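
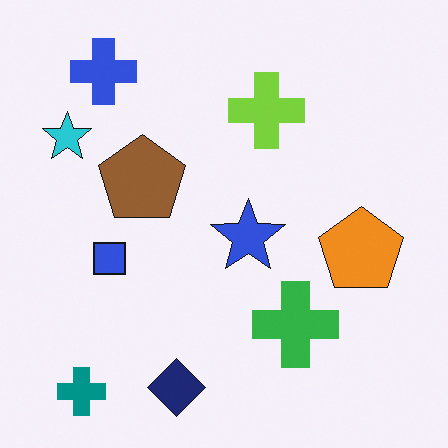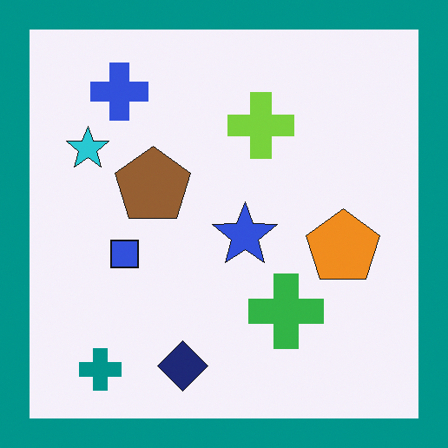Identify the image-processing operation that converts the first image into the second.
Framed with a teal border.

A solid teal frame runs around the edge of the second image, with the content slightly shrunk inside it.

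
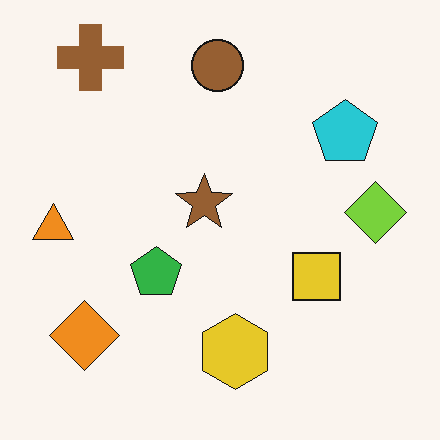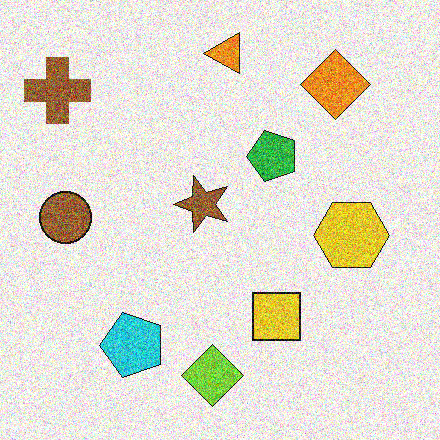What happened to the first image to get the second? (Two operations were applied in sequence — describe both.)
The image was degraded with strong gaussian noise, then transposed (reflected across the top-left ↔ bottom-right diagonal).

Random speckle covers the whole image, including the flat background. Shapes have swapped their row and column positions — what was in the top-right is now in the bottom-left — a diagonal reflection.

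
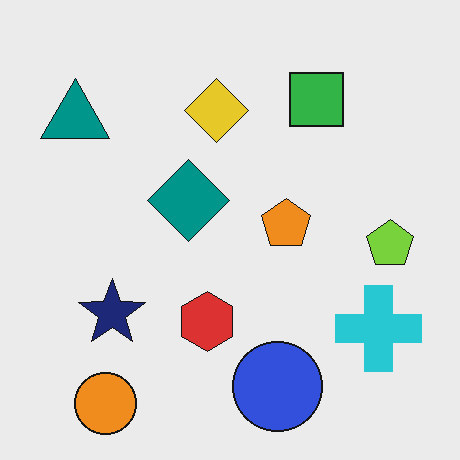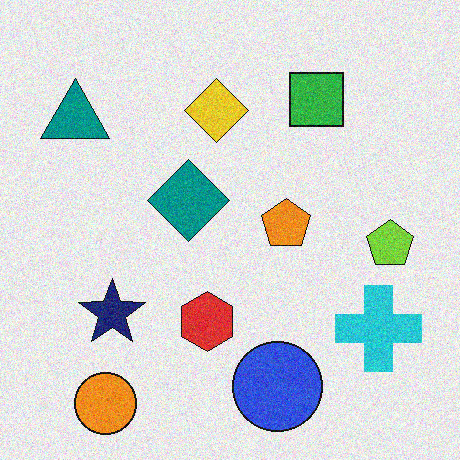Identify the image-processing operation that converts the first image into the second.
The transformation is: degraded with visible gaussian noise.

Random speckle covers the whole image, including the flat background.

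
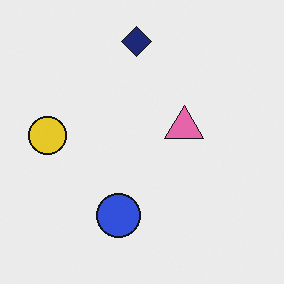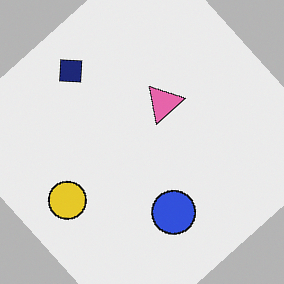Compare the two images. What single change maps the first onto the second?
The transformation is: rotated counter-clockwise by a large amount — several tens of degrees.

Every shape is tilted by the same angle and the image corners show triangular fill wedges — a whole-image rotation by a non-right angle.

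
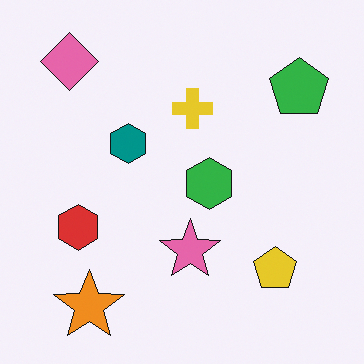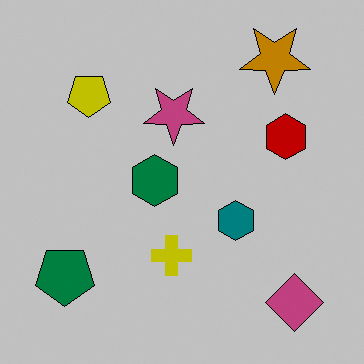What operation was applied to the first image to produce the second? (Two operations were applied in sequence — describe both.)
Aggressively posterized, then rotated 180°.

Each flat color has snapped to a coarser quantized level — most visibly, the near-white background has dropped to a flat grey. The pink diamond sits in the top-left of the first image and the bottom-right of the second — consistent with a whole-image 180° rotation.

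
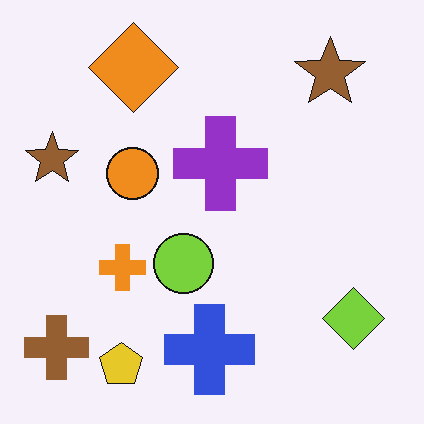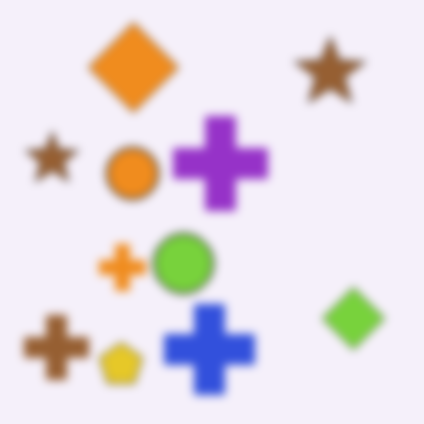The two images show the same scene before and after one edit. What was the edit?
Noticeably gaussian-blurred.

Shape edges and outlines are uniformly softened across the whole image.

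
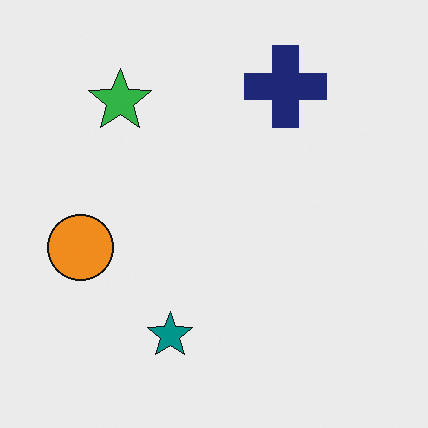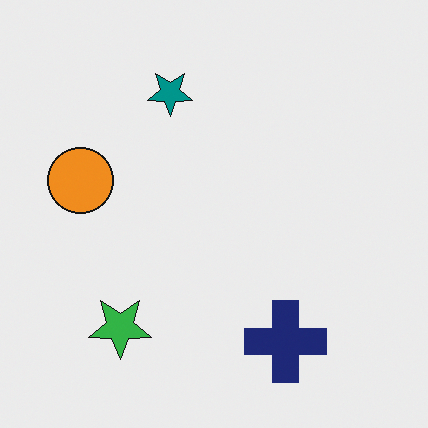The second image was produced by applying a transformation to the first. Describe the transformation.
This is the original image flipped vertically (top ↔ bottom).

The navy cross is in the top of the first image and the bottom of the second — shapes on opposite sides of the horizontal midline have swapped in a mirror flip.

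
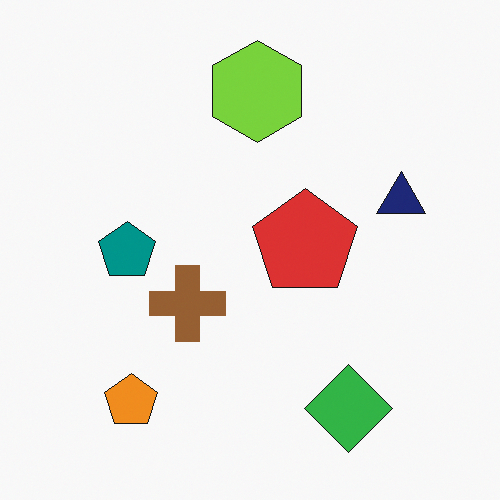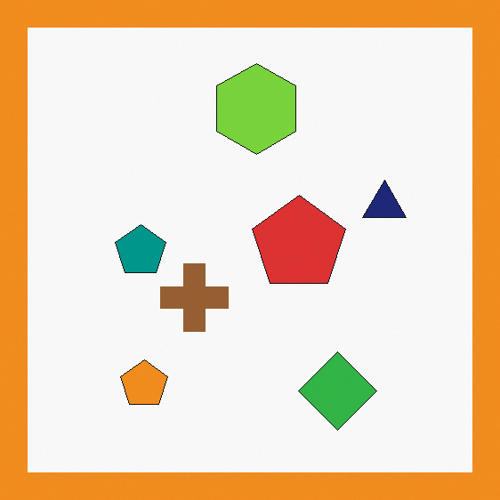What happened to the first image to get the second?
The second image is the first framed with a orange border.

A solid orange frame runs around the edge of the second image, with the content slightly shrunk inside it.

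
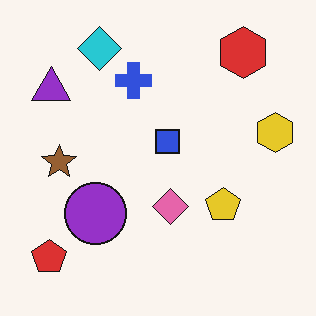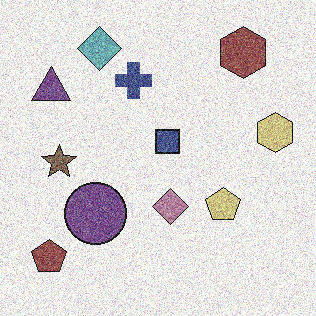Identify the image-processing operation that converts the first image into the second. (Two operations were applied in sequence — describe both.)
Degraded with a thick layer of grain, then heavily desaturated.

Random speckle covers the whole image, including the flat background. All colors are more muted and greyish — a global saturation change.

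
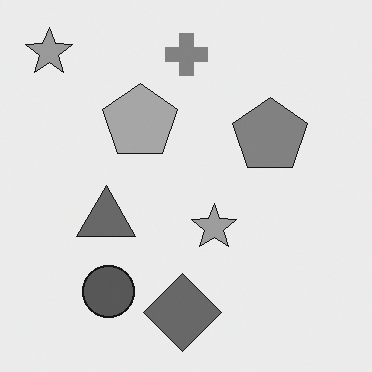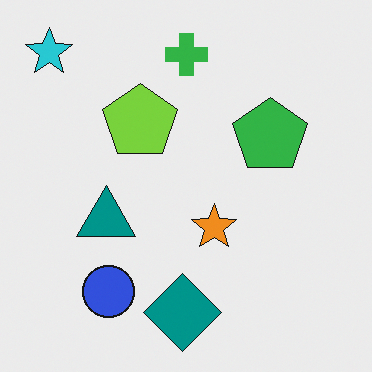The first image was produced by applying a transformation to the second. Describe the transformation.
The first image is the second converted to grayscale.

All color is removed — every shape is now a shade of grey.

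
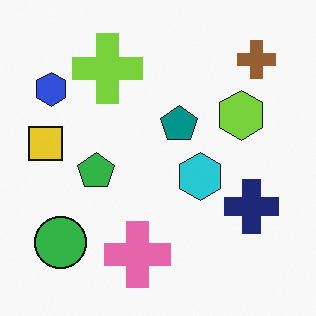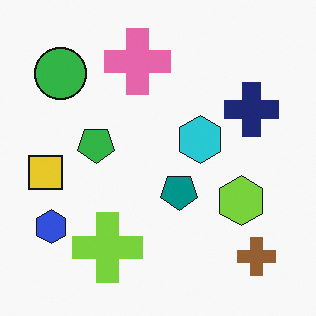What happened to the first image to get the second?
The image was flipped vertically (top ↔ bottom).

The brown cross is in the top-right of the first image and the bottom-right of the second — shapes on opposite sides of the horizontal midline have swapped in a mirror flip.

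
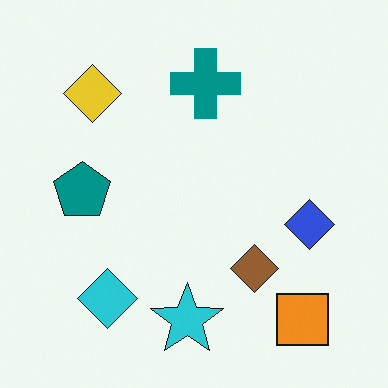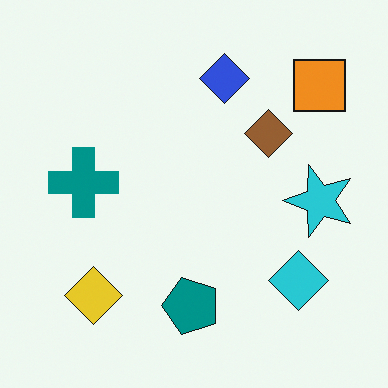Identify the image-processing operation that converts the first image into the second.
This is the original image rotated 90° counter-clockwise.

The orange square sits in the bottom-right of the first image and the top-right of the second — consistent with a whole-image 90° counter-clockwise rotation.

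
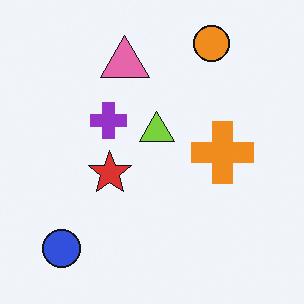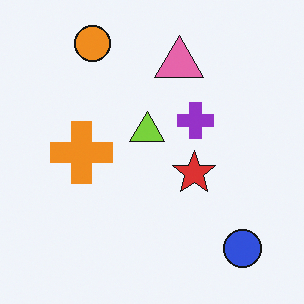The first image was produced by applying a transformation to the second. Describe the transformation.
The first image is the second flipped horizontally (left ↔ right).

The blue circle is in the bottom-right of the second image and the bottom-left of the first — shapes on opposite sides of the vertical midline have swapped in a mirror flip.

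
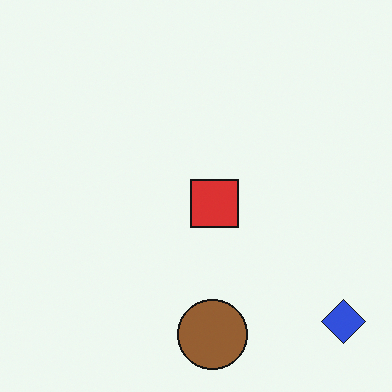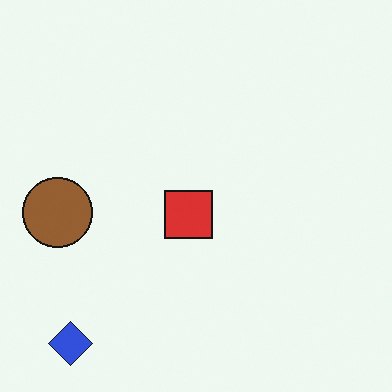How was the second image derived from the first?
The image was rotated 90° clockwise.

The blue diamond sits in the bottom-right of the first image and the bottom-left of the second — consistent with a whole-image 90° clockwise rotation.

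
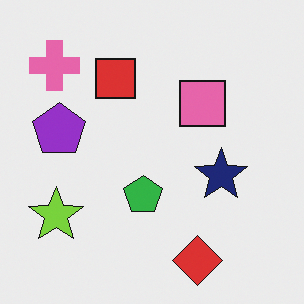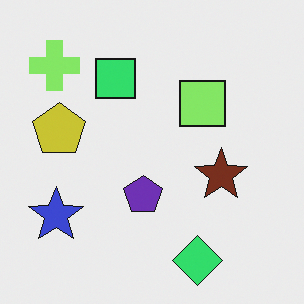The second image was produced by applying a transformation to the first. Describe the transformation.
This is the original image hue-shifted noticeably.

Every shape's color has rotated by the same amount around the hue wheel — a uniform hue shift.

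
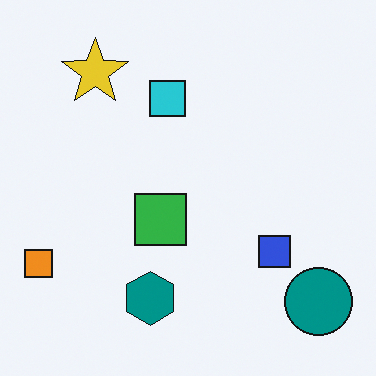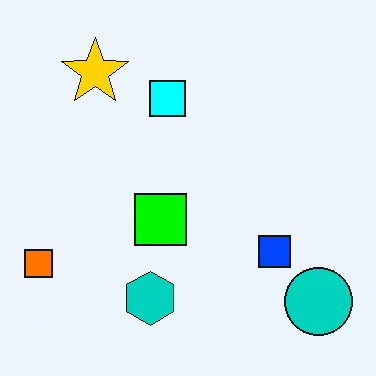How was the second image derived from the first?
It was made much more vivid (saturation change).

All colors are more vivid — a global saturation change.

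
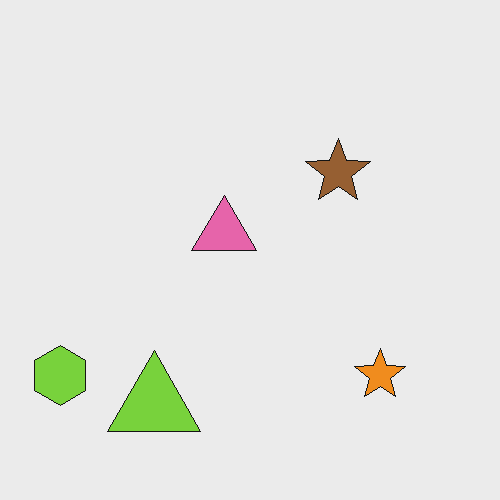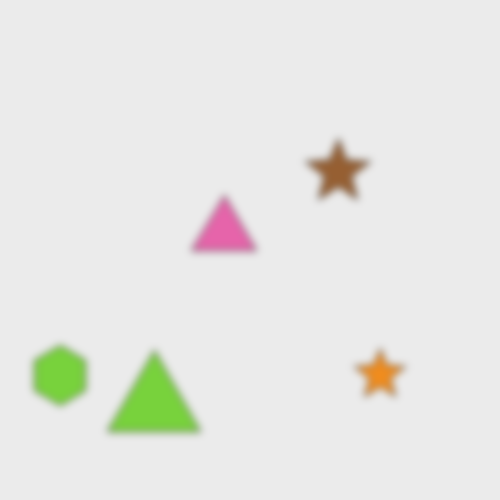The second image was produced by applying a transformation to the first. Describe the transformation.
Moderately blurred.

Shape edges and outlines are uniformly softened across the whole image.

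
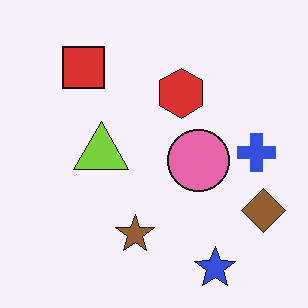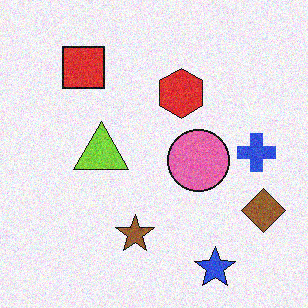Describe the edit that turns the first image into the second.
Degraded with moderate additive noise.

Random speckle covers the whole image, including the flat background.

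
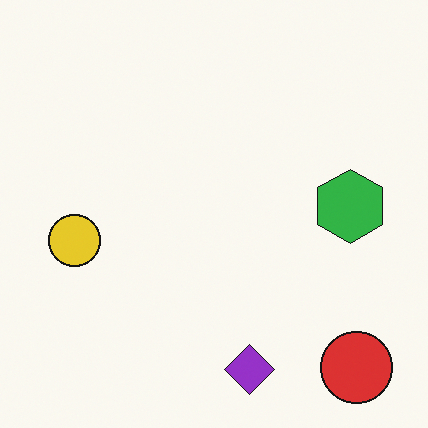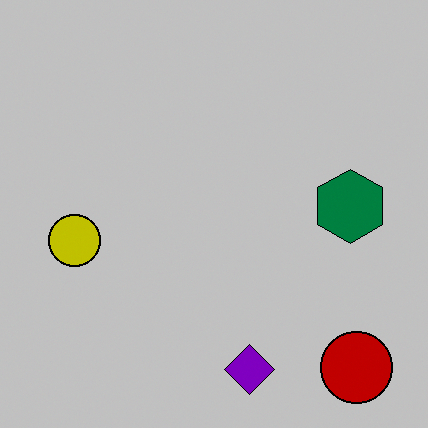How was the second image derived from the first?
The second image is the first heavily posterized to just a handful of flat colors.

Each flat color has snapped to a coarser quantized level — most visibly, the near-white background has dropped to a flat grey.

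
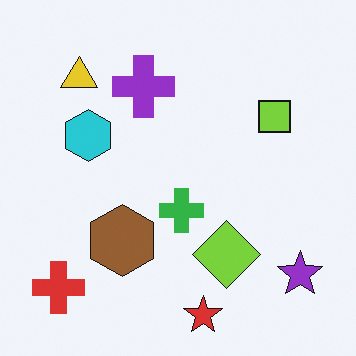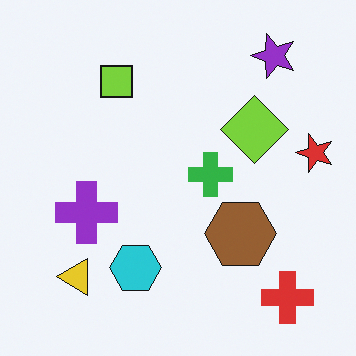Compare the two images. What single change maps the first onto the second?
It was rotated 90° counter-clockwise.

The red cross sits in the bottom-left of the first image and the bottom-right of the second — consistent with a whole-image 90° counter-clockwise rotation.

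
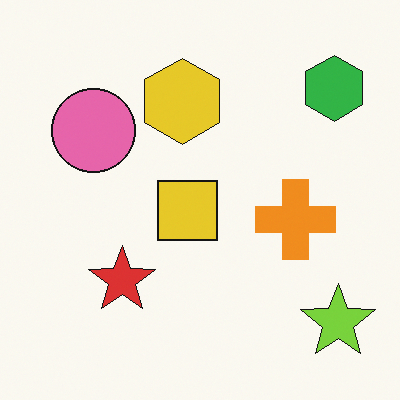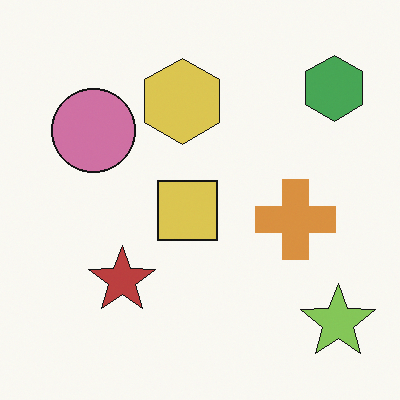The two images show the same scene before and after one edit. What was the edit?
The second image is the first slightly desaturated.

All colors are more muted and greyish — a global saturation change.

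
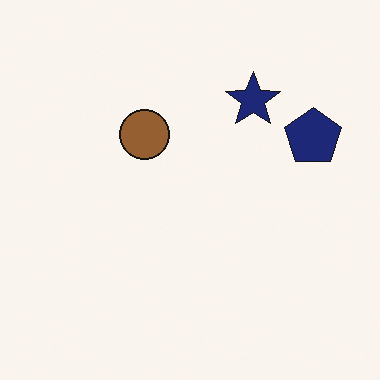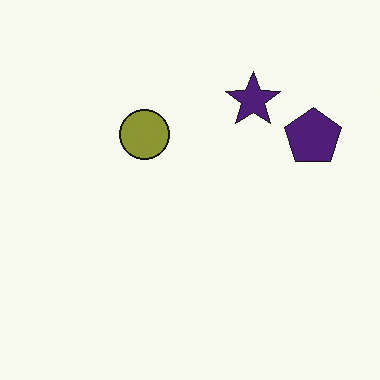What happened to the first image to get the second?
The transformation is: hue-shifted slightly.

Every shape's color has rotated by the same amount around the hue wheel — a uniform hue shift.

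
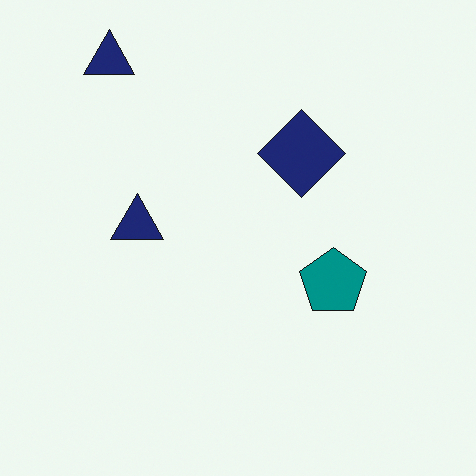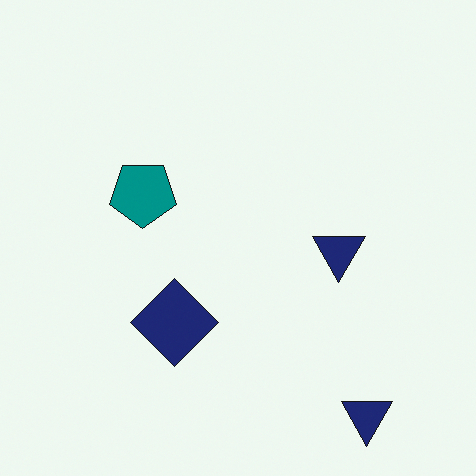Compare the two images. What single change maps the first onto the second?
It was rotated 180°.

The navy diamond sits in the top of the first image and the bottom of the second — consistent with a whole-image 180° rotation.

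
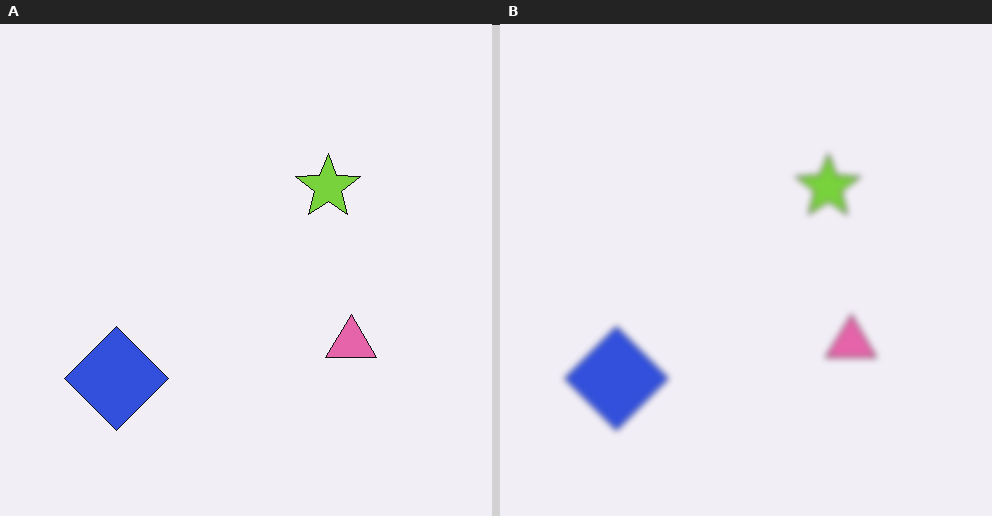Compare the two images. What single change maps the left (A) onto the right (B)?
It was moderately blurred.

Shape edges and outlines are uniformly softened across the whole image.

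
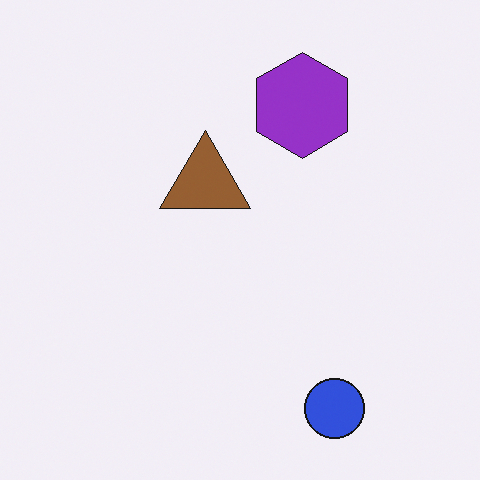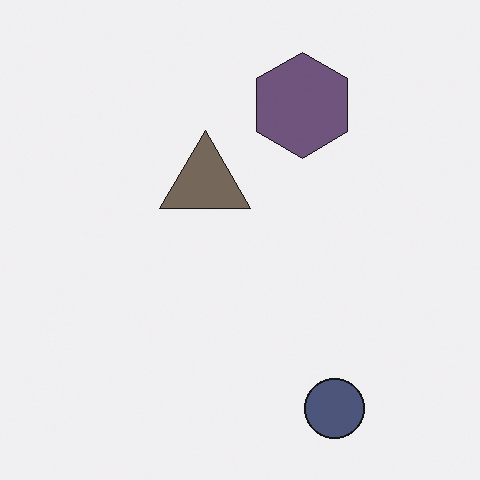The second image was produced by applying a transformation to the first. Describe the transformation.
This is the original image heavily desaturated.

All colors are more muted and greyish — a global saturation change.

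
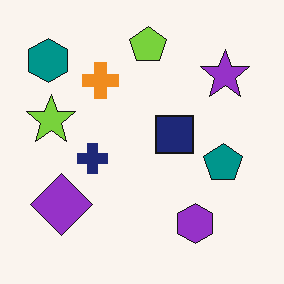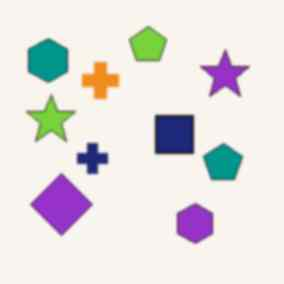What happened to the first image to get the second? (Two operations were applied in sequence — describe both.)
This is the original image slightly softened, then JPEG-compressed with visible artifacts.

Shape edges and outlines are uniformly softened across the whole image. Blocky 8×8 compression artifacts appear around shape edges and the flat background shows ringing — characteristic JPEG degradation.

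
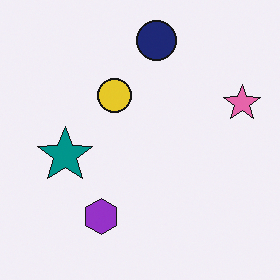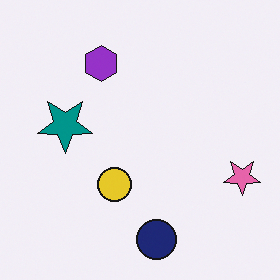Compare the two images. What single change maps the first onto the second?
This is the original image flipped vertically (top ↔ bottom).

The navy circle is in the top of the first image and the bottom of the second — shapes on opposite sides of the horizontal midline have swapped in a mirror flip.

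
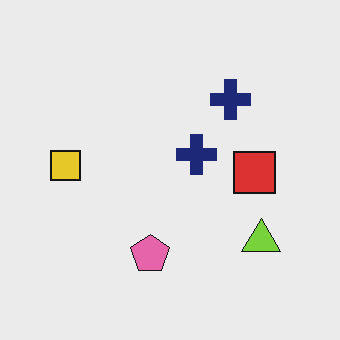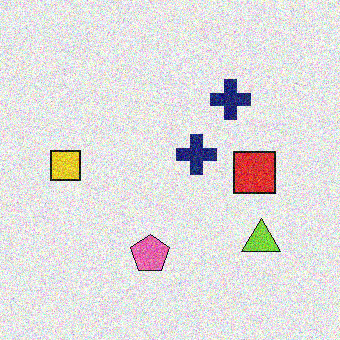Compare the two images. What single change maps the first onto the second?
The transformation is: degraded with a thick layer of grain.

Random speckle covers the whole image, including the flat background.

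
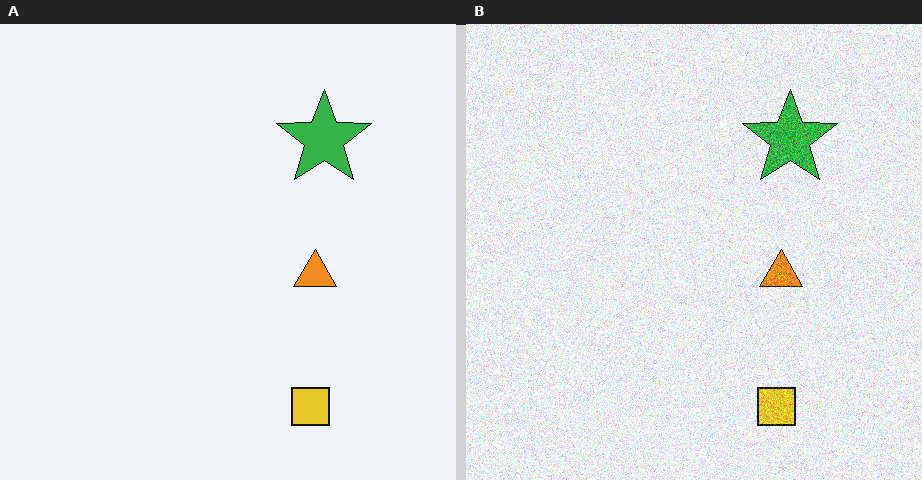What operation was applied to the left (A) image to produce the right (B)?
The right (B) image is the left (A) degraded with heavy additive noise.

Random speckle covers the whole image, including the flat background.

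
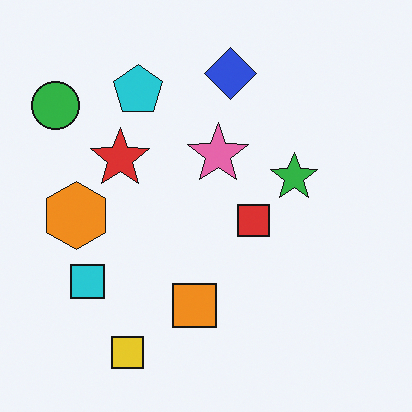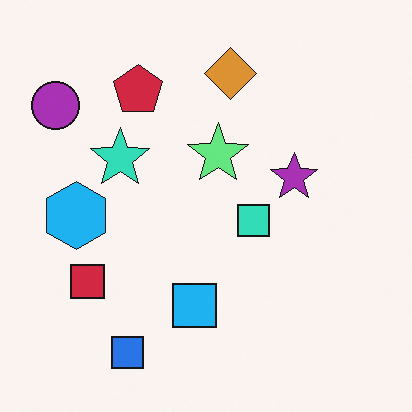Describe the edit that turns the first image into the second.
The image was hue-shifted through roughly half the color wheel.

Every shape's color has rotated by the same amount around the hue wheel — a uniform hue shift.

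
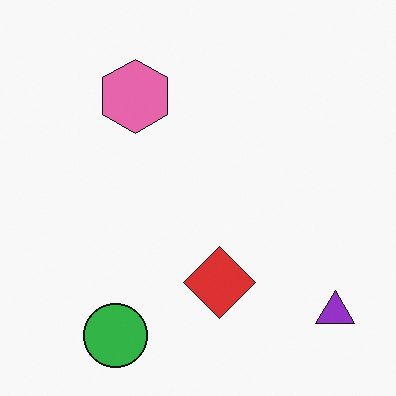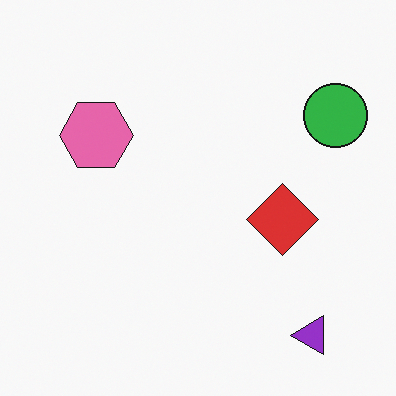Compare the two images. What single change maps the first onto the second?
The image was transposed (reflected across the top-left ↔ bottom-right diagonal).

Shapes have swapped their row and column positions — what was in the top-right is now in the bottom-left — a diagonal reflection.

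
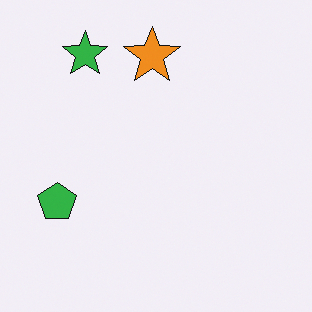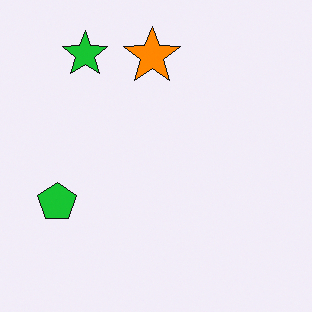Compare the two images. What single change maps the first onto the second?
This is the original image slightly oversaturated.

All colors are more vivid — a global saturation change.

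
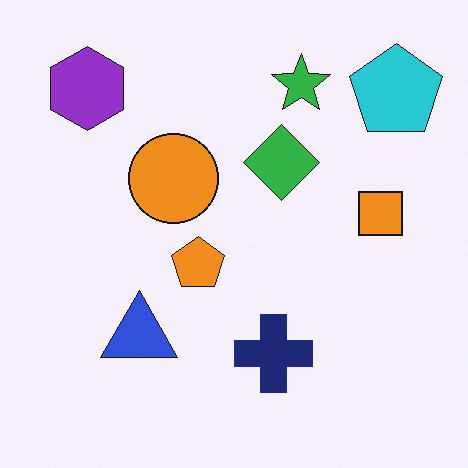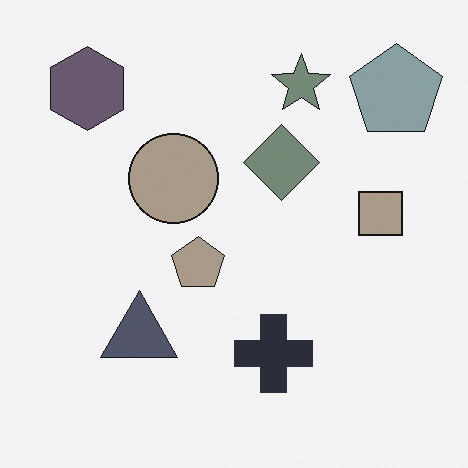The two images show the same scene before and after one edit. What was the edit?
The transformation is: heavily desaturated.

All colors are more muted and greyish — a global saturation change.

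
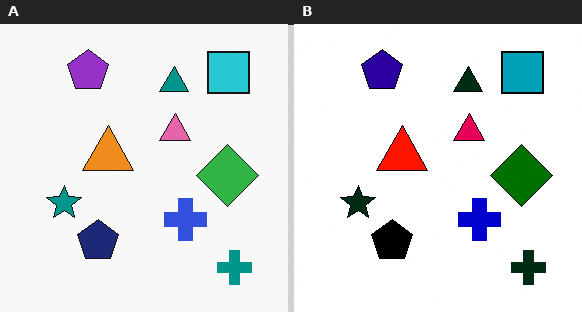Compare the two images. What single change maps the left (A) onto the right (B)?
The right (B) image is the left (A) given much higher contrast.

Tones are pushed away from mid-grey across the whole image — a global contrast change.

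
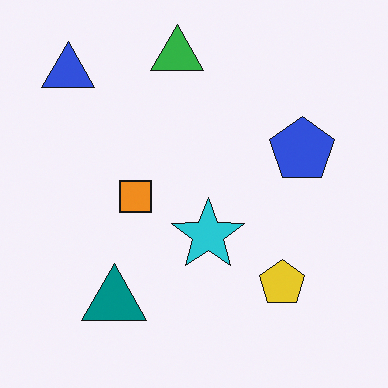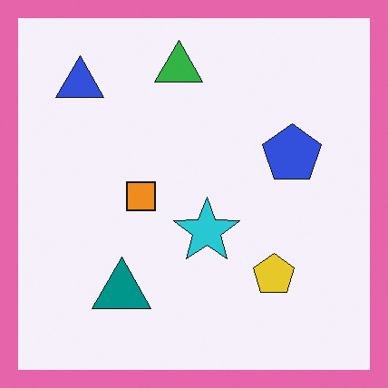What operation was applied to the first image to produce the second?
The transformation is: framed with a pink border.

A solid pink frame runs around the edge of the second image, with the content slightly shrunk inside it.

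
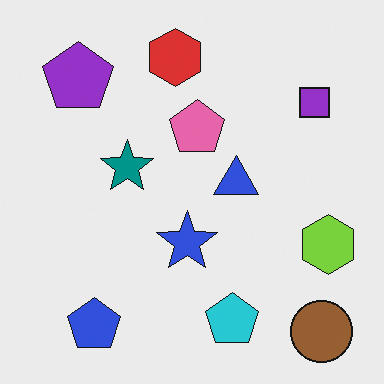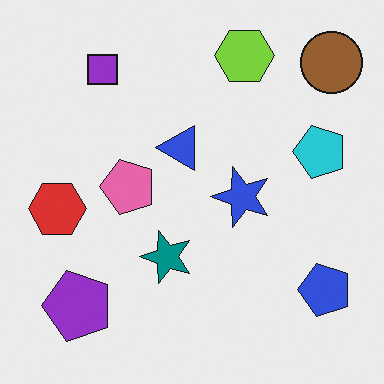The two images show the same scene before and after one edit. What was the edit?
It was rotated 90° counter-clockwise.

The brown circle sits in the bottom-right of the first image and the top-right of the second — consistent with a whole-image 90° counter-clockwise rotation.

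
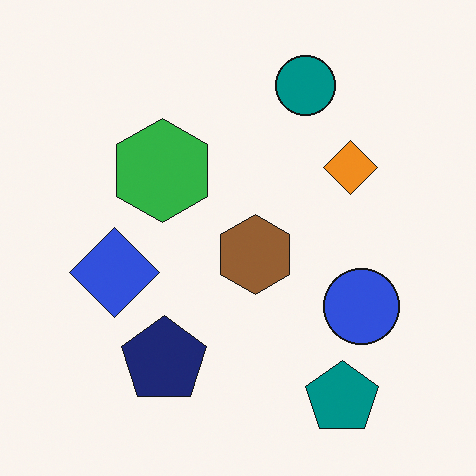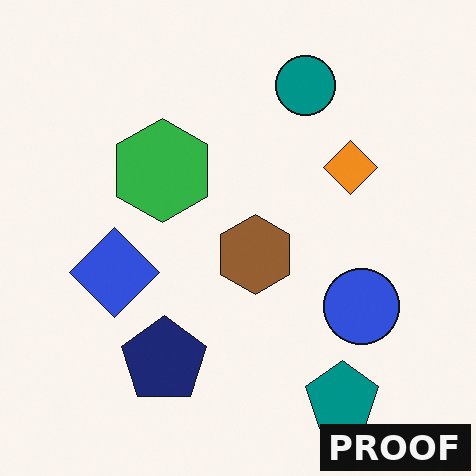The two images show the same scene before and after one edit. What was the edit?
The second image is the first watermarked with the text "PROOF" in the lower-right corner.

A dark label reading "PROOF" appears in the lower-right corner.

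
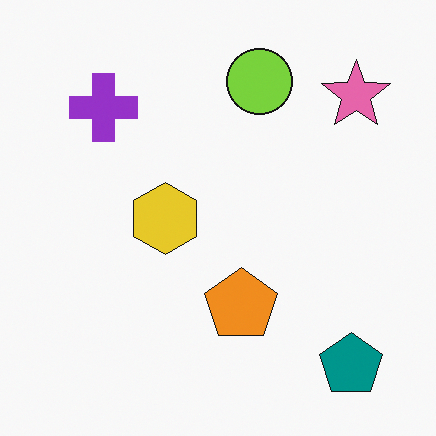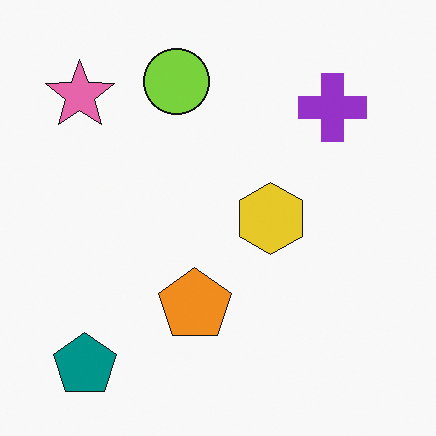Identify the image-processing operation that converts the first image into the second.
The image was flipped horizontally (left ↔ right).

The pink star is in the top-right of the first image and the top-left of the second — shapes on opposite sides of the vertical midline have swapped in a mirror flip.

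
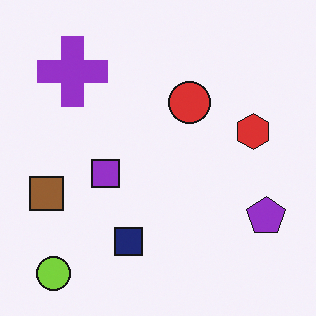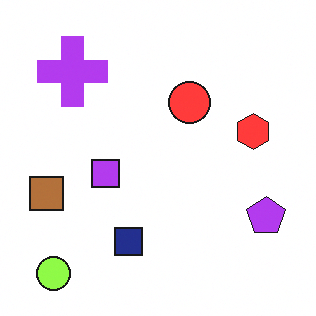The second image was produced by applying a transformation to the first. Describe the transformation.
This is the original image slightly brightened.

Every pixel — background and shapes alike — is uniformly brightened.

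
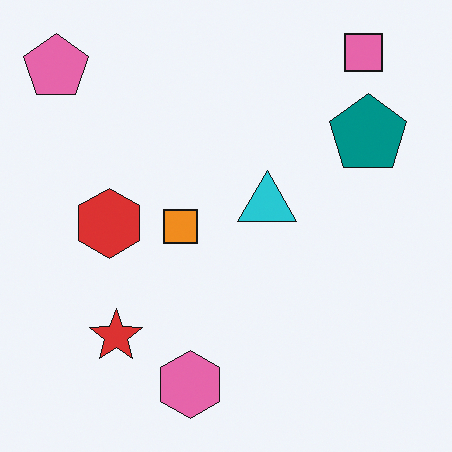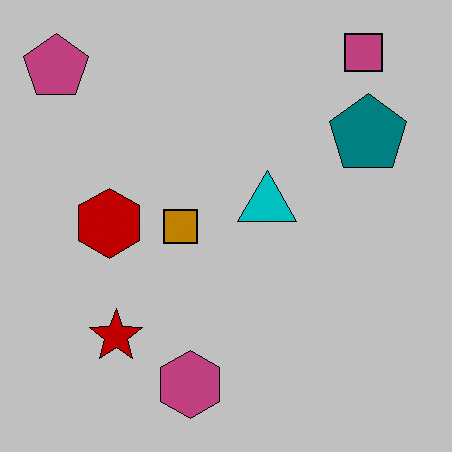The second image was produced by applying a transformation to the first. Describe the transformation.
It was heavily posterized to just a handful of flat colors.

Each flat color has snapped to a coarser quantized level — most visibly, the near-white background has dropped to a flat grey.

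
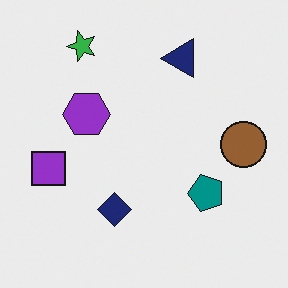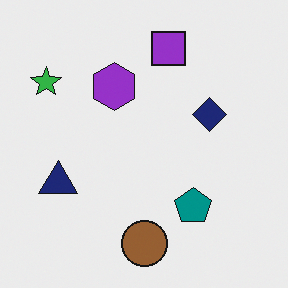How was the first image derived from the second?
The image was transposed (reflected across the top-left ↔ bottom-right diagonal).

Shapes have swapped their row and column positions — what was in the top-right is now in the bottom-left — a diagonal reflection.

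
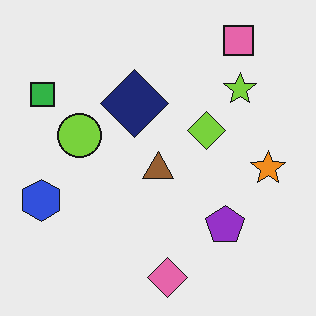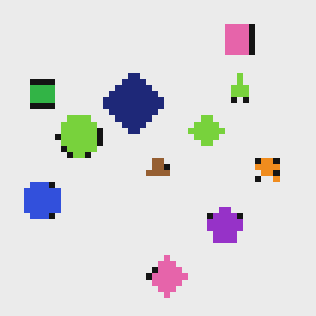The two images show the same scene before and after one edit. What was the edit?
It was moderately pixelated.

Shapes are reduced to large square blocks; fine edges and outlines are lost — a downscale-then-upscale (mosaic) effect.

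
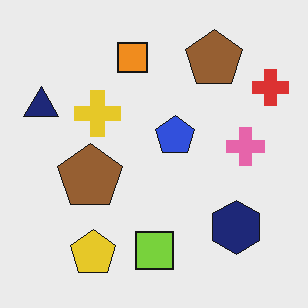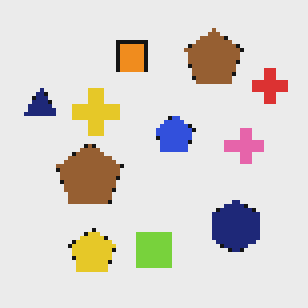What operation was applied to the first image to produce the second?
The image was lightly pixelated (a mild mosaic effect).

Shapes are reduced to large square blocks; fine edges and outlines are lost — a downscale-then-upscale (mosaic) effect.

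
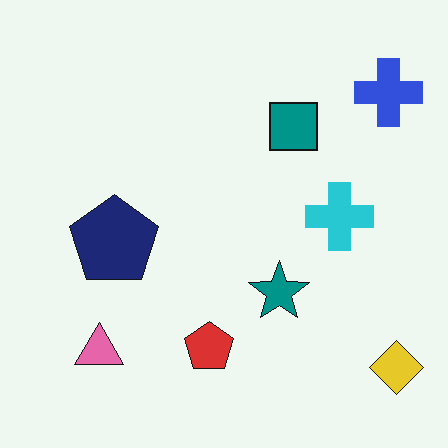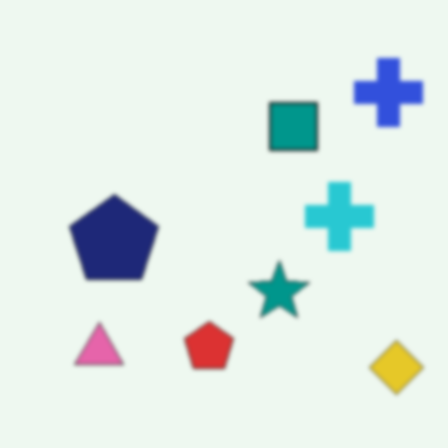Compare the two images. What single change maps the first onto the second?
The second image is the first slightly softened.

Shape edges and outlines are uniformly softened across the whole image.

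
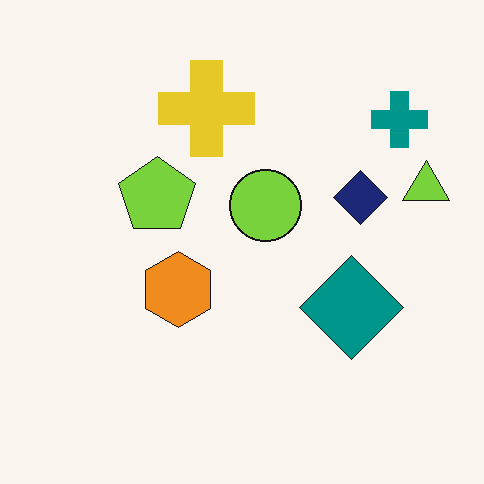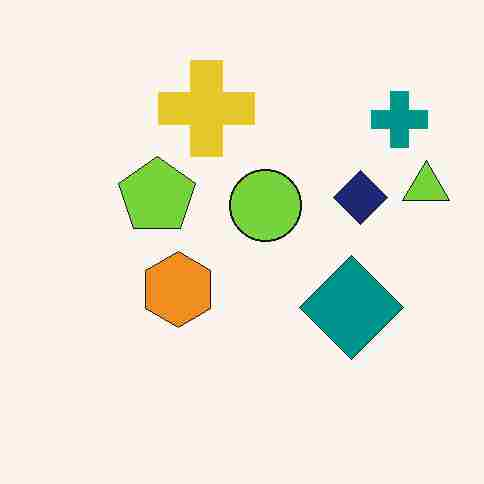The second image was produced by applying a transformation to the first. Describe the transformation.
The transformation is: heavily JPEG-compressed with obvious blocking artifacts.

Blocky 8×8 compression artifacts appear around shape edges and the flat background shows ringing — characteristic JPEG degradation.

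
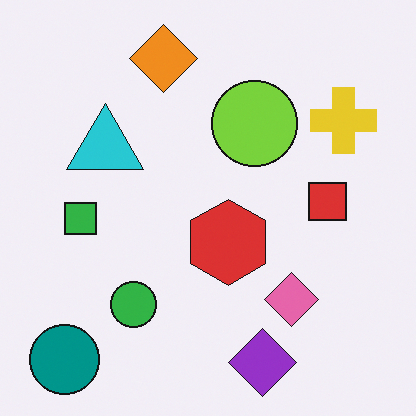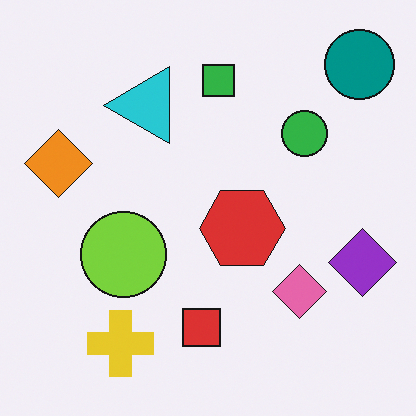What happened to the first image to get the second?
The transformation is: transposed (reflected across the top-left ↔ bottom-right diagonal).

Shapes have swapped their row and column positions — what was in the top-right is now in the bottom-left — a diagonal reflection.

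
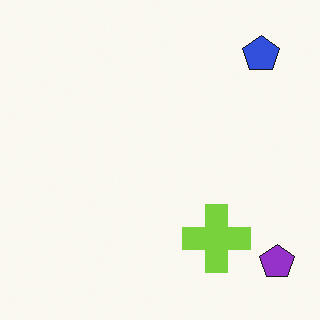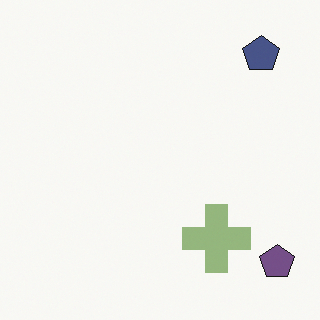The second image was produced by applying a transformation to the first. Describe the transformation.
The transformation is: heavily desaturated.

All colors are more muted and greyish — a global saturation change.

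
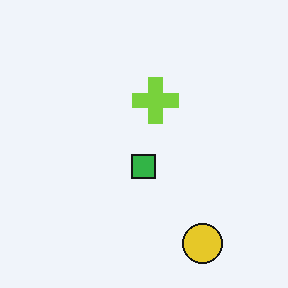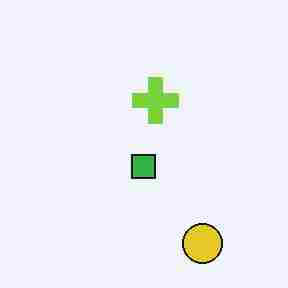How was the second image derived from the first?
The image was degraded with heavy JPEG compression.

Blocky 8×8 compression artifacts appear around shape edges and the flat background shows ringing — characteristic JPEG degradation.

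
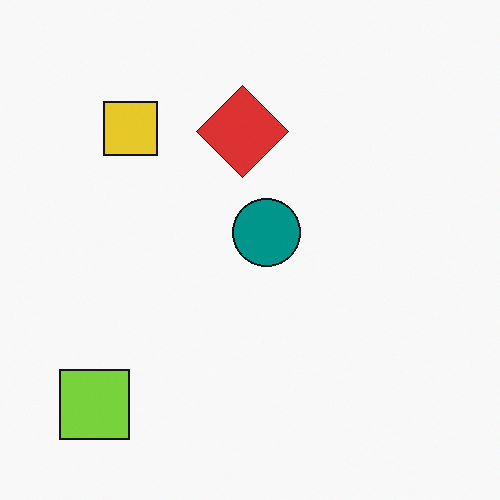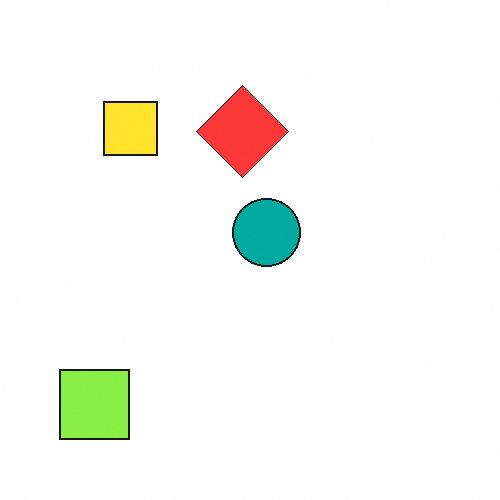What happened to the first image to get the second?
The second image is the first brightened a little.

Every pixel — background and shapes alike — is uniformly brightened.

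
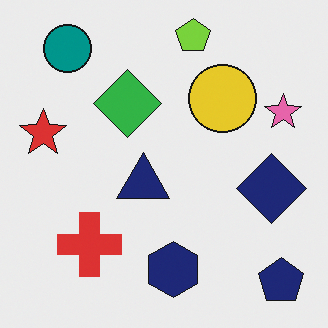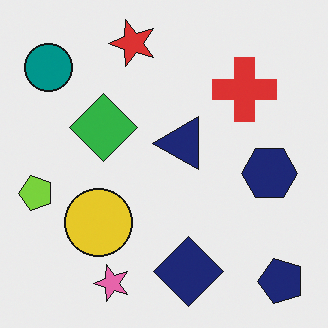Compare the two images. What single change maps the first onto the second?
The image was transposed (reflected across the top-left ↔ bottom-right diagonal).

Shapes have swapped their row and column positions — what was in the top-right is now in the bottom-left — a diagonal reflection.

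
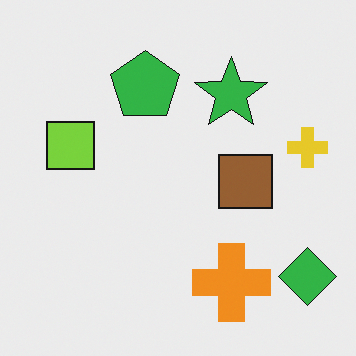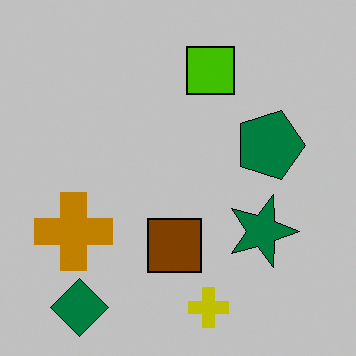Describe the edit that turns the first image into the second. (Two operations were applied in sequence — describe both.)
It was rotated 90° clockwise, then aggressively posterized.

The green diamond sits in the bottom-right of the first image and the bottom-left of the second — consistent with a whole-image 90° clockwise rotation. Each flat color has snapped to a coarser quantized level — most visibly, the near-white background has dropped to a flat grey.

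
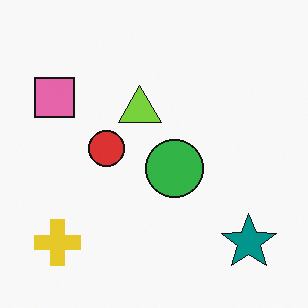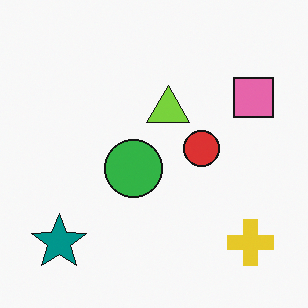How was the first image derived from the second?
The first image is the second flipped horizontally (left ↔ right).

The pink square is in the top-right of the second image and the top-left of the first — shapes on opposite sides of the vertical midline have swapped in a mirror flip.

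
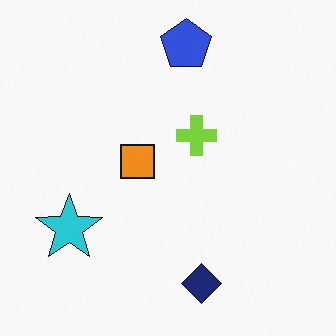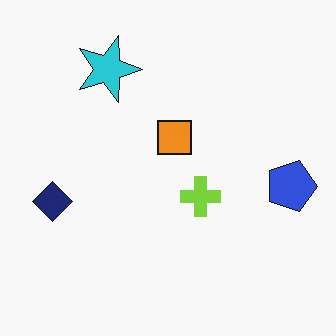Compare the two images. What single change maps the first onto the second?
This is the original image rotated 90° clockwise.

The blue pentagon sits in the top of the first image and the right of the second — consistent with a whole-image 90° clockwise rotation.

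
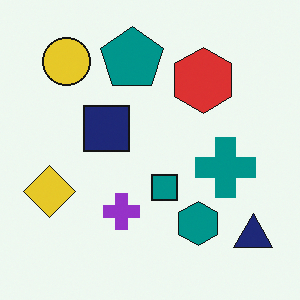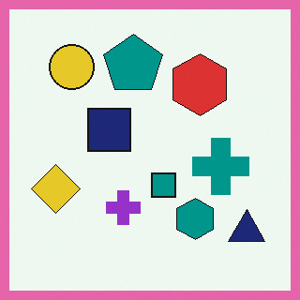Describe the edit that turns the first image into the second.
The transformation is: framed with a pink border.

A solid pink frame runs around the edge of the second image, with the content slightly shrunk inside it.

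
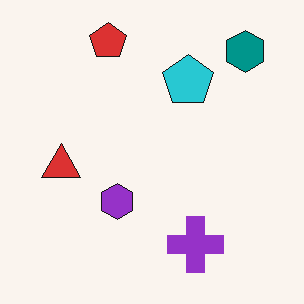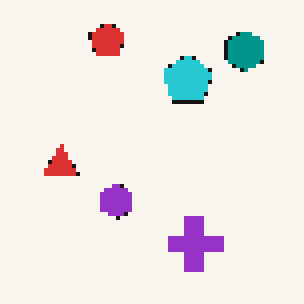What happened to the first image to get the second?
The image was lightly pixelated (a mild mosaic effect).

Shapes are reduced to large square blocks; fine edges and outlines are lost — a downscale-then-upscale (mosaic) effect.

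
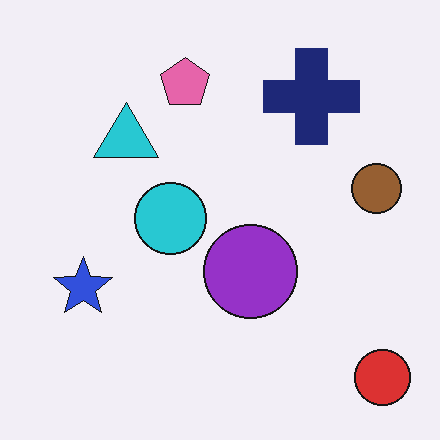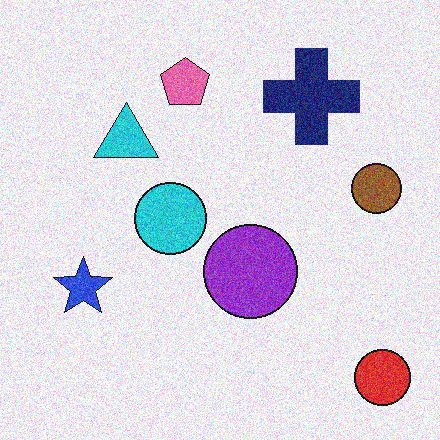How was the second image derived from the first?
This is the original image degraded with moderate additive noise.

Random speckle covers the whole image, including the flat background.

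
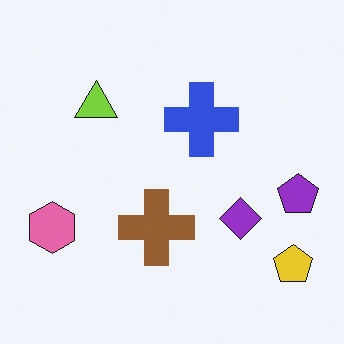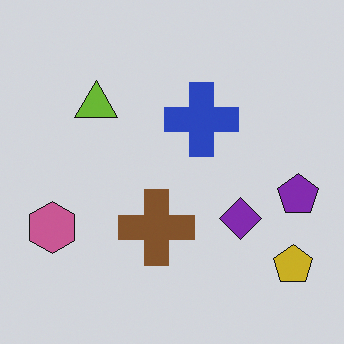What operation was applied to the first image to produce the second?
Slightly darkened.

Every pixel — background and shapes alike — is uniformly darkened.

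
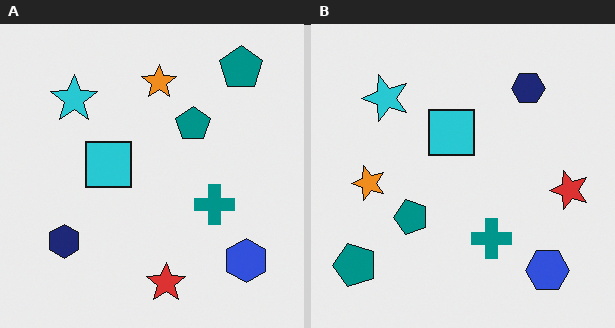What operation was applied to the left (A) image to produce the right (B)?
It was transposed (reflected across the top-left ↔ bottom-right diagonal).

Shapes have swapped their row and column positions — what was in the top-right is now in the bottom-left — a diagonal reflection.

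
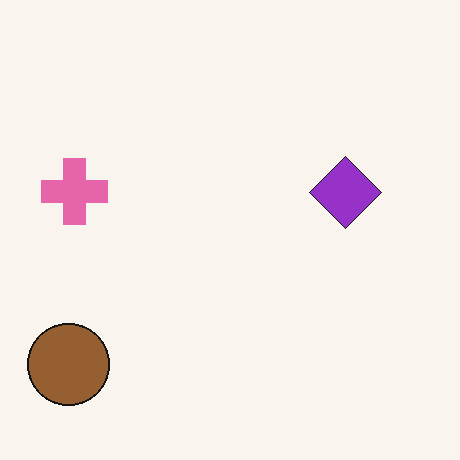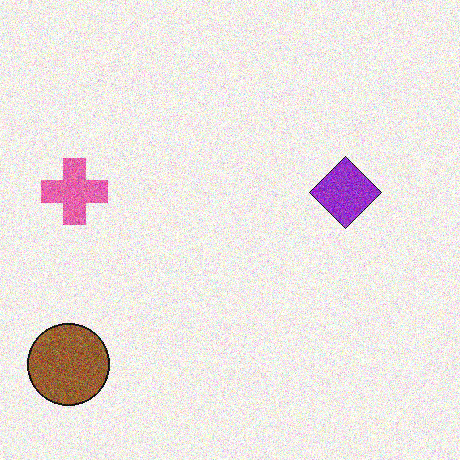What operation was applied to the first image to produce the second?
Degraded with visible gaussian noise.

Random speckle covers the whole image, including the flat background.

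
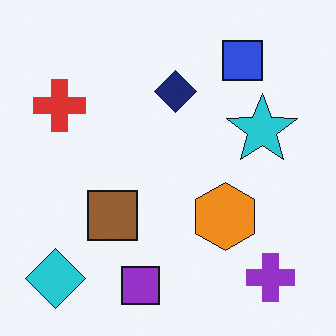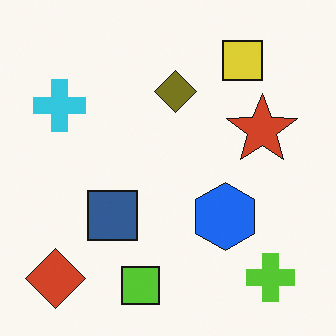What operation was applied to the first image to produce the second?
The image was hue-shifted through roughly half the color wheel.

Every shape's color has rotated by the same amount around the hue wheel — a uniform hue shift.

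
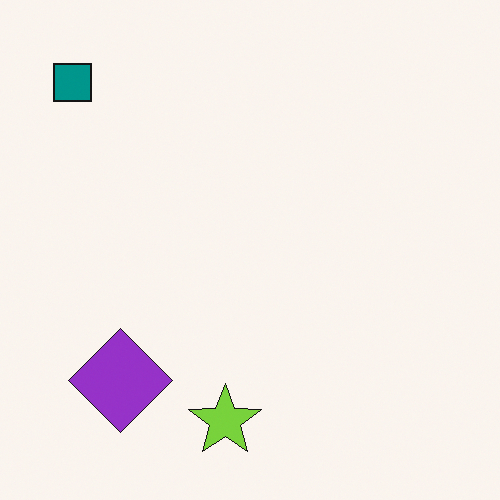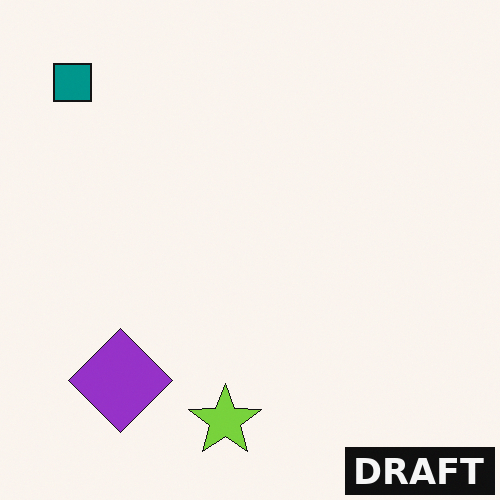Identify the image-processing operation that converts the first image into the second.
The transformation is: watermarked with the text "DRAFT" in the lower-right corner.

A dark label reading "DRAFT" appears in the lower-right corner.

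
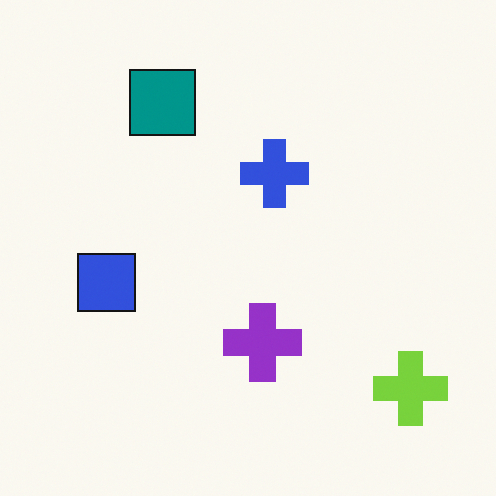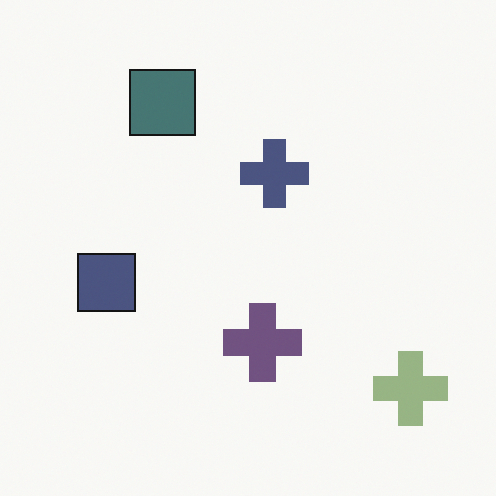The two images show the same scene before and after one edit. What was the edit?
Heavily desaturated.

All colors are more muted and greyish — a global saturation change.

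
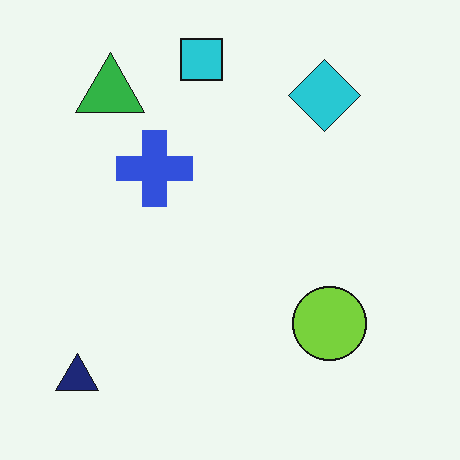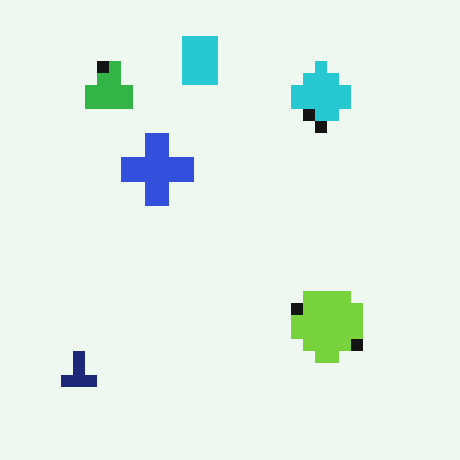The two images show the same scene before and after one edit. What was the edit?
The second image is the first coarsely pixelated.

Shapes are reduced to large square blocks; fine edges and outlines are lost — a downscale-then-upscale (mosaic) effect.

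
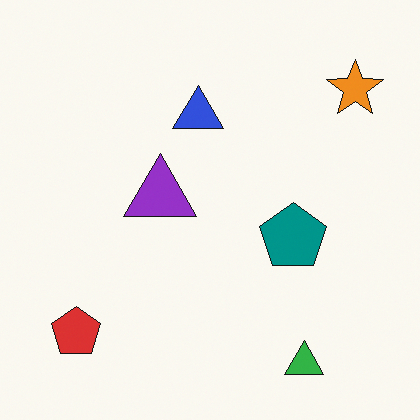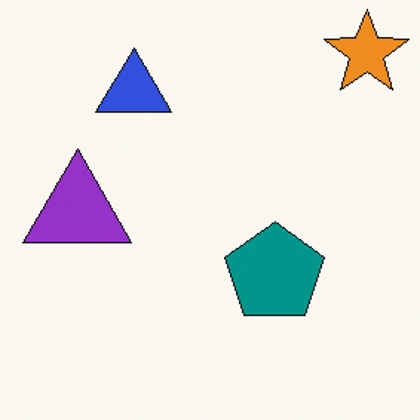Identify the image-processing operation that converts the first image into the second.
The second image is the first cropped to a modestly smaller region and rescaled.

The visible shapes are larger and the field of view is narrower; shapes near the original edges may be partly or wholly outside the frame — a crop-and-rescale.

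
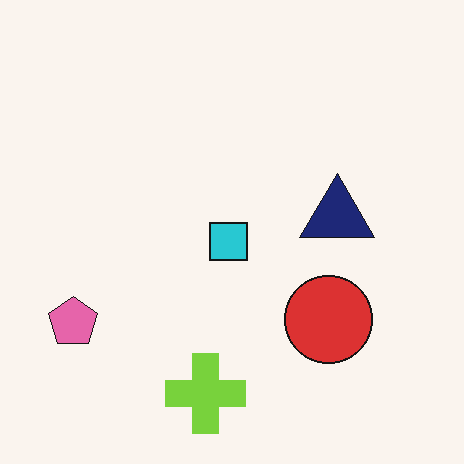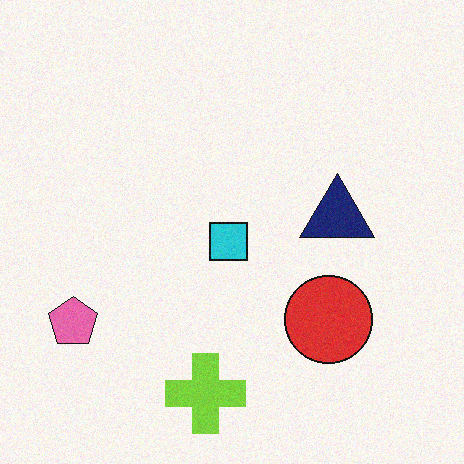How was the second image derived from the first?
Degraded with a light layer of grain.

Random speckle covers the whole image, including the flat background.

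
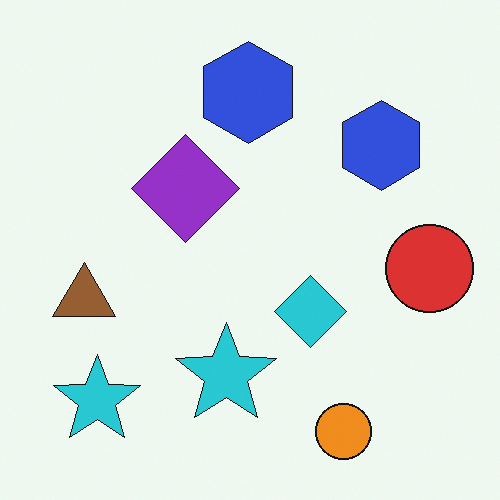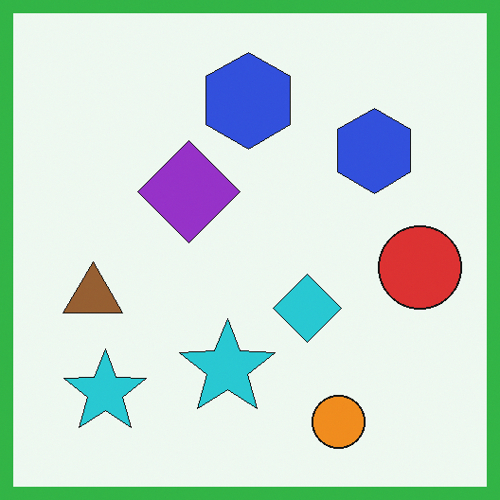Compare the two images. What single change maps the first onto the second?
The transformation is: framed with a green border.

A solid green frame runs around the edge of the second image, with the content slightly shrunk inside it.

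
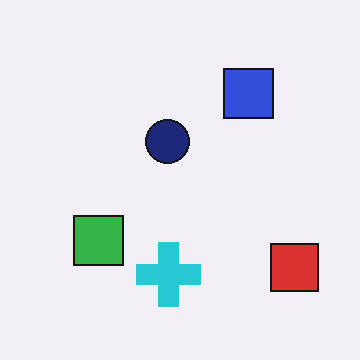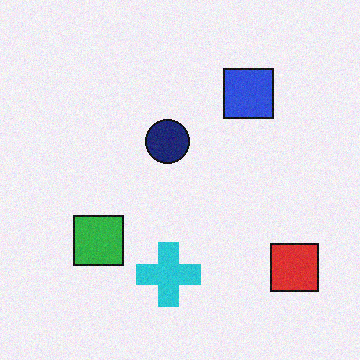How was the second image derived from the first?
The transformation is: degraded with subtle gaussian noise.

Random speckle covers the whole image, including the flat background.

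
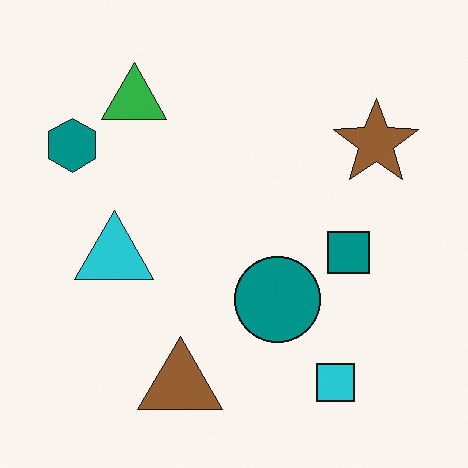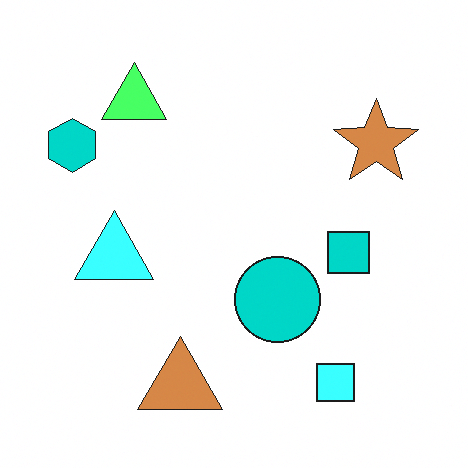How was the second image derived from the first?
The image was substantially brightened.

Every pixel — background and shapes alike — is uniformly brightened.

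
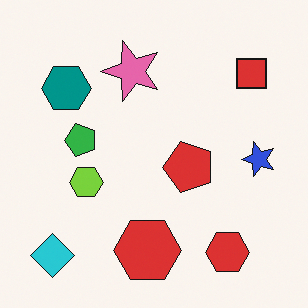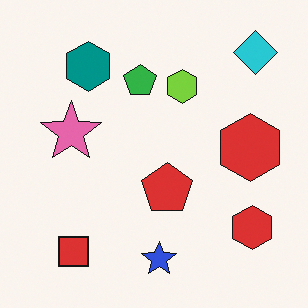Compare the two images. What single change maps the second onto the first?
The first image is the second transposed (reflected across the top-left ↔ bottom-right diagonal).

Shapes have swapped their row and column positions — what was in the top-right is now in the bottom-left — a diagonal reflection.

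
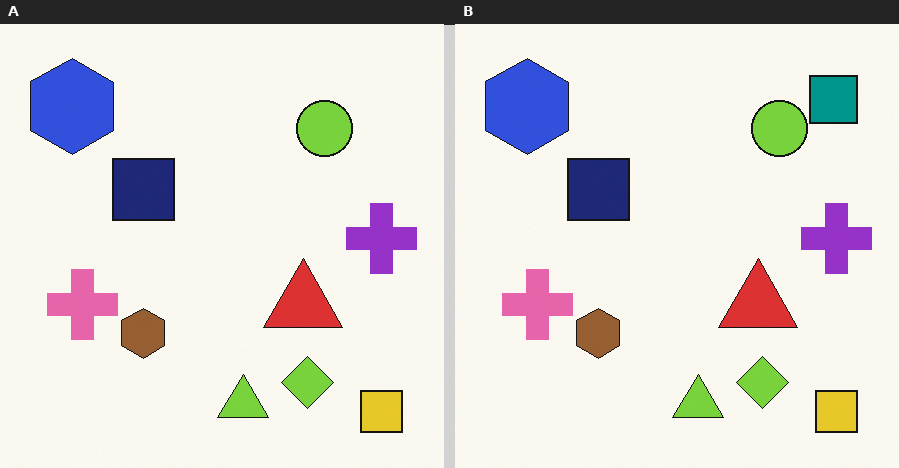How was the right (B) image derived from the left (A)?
The transformation is: overlaid with an additional teal square.

A teal square appears in the right (B) image that is absent from the left (A).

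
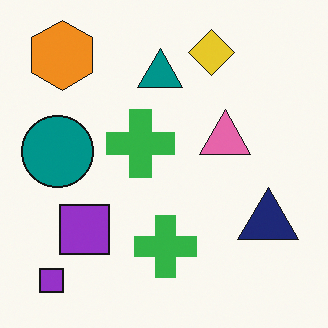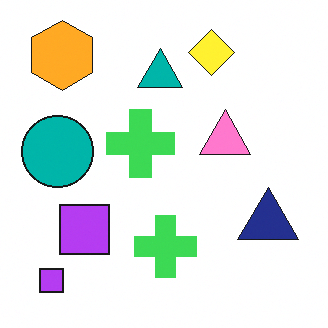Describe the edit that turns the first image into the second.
The image was brightened a little.

Every pixel — background and shapes alike — is uniformly brightened.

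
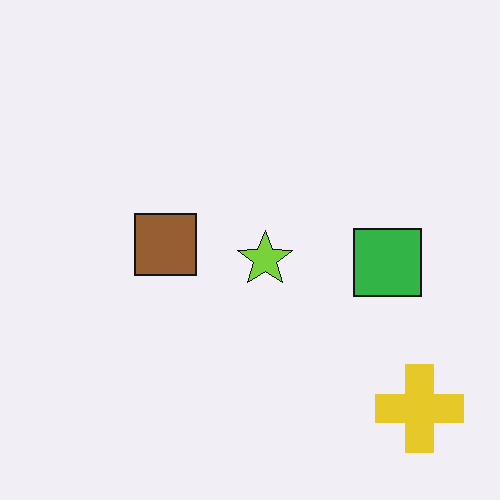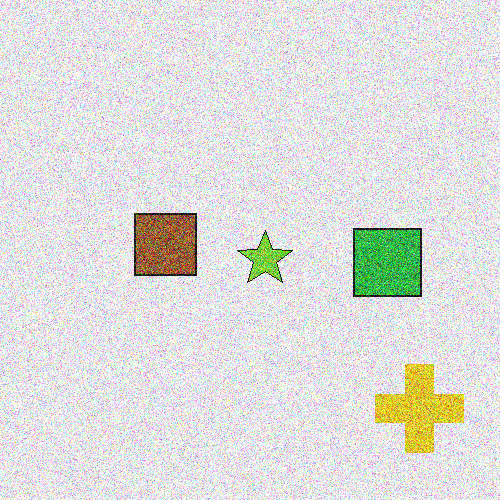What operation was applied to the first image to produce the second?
Degraded with heavy additive noise.

Random speckle covers the whole image, including the flat background.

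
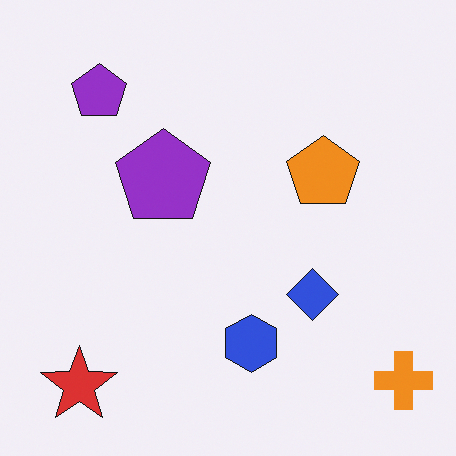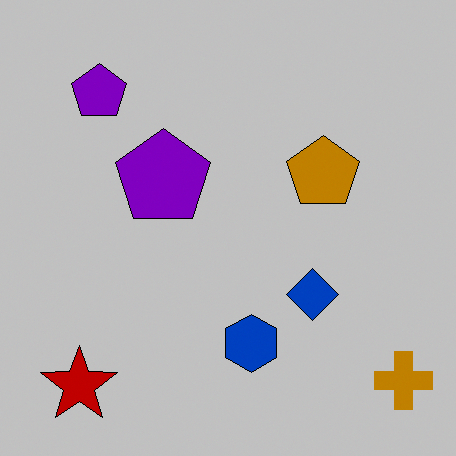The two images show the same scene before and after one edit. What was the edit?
The transformation is: heavily posterized to just a handful of flat colors.

Each flat color has snapped to a coarser quantized level — most visibly, the near-white background has dropped to a flat grey.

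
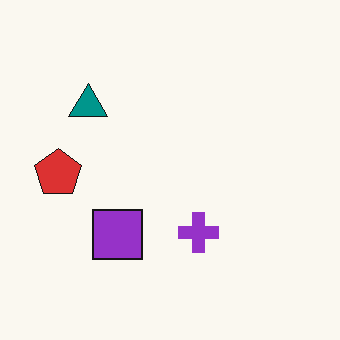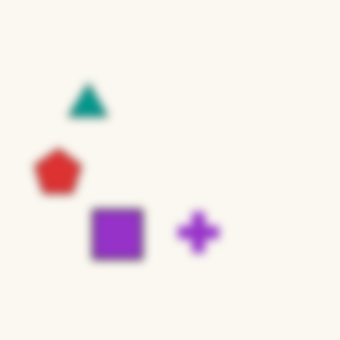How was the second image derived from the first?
Moderately blurred.

Shape edges and outlines are uniformly softened across the whole image.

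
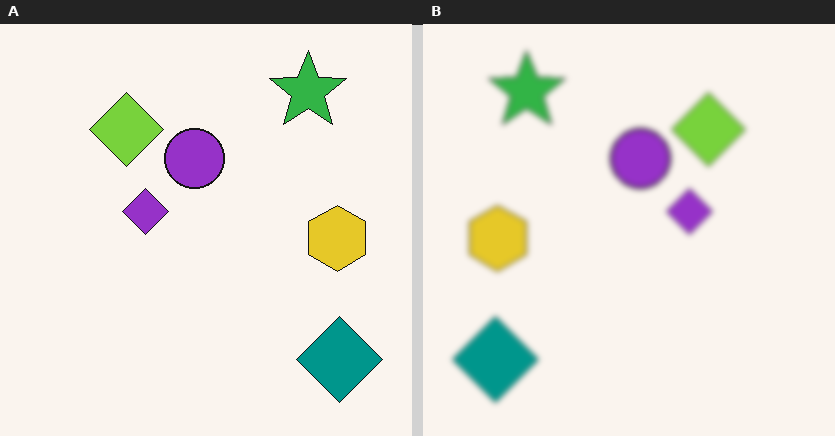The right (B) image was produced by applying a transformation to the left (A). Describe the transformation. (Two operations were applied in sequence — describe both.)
It was flipped horizontally (left ↔ right), then moderately blurred.

The teal diamond is in the bottom-right of the left (A) image and the bottom-left of the right (B) — shapes on opposite sides of the vertical midline have swapped in a mirror flip. Shape edges and outlines are uniformly softened across the whole image.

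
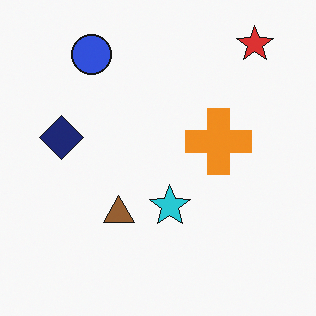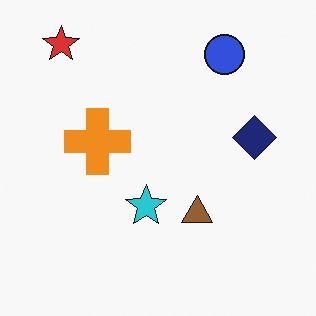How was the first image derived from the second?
It was flipped horizontally (left ↔ right).

The red star is in the top-left of the second image and the top-right of the first — shapes on opposite sides of the vertical midline have swapped in a mirror flip.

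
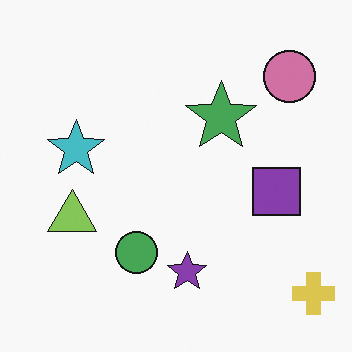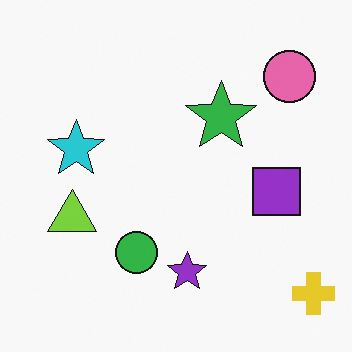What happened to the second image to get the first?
The first image is the second slightly desaturated.

All colors are more muted and greyish — a global saturation change.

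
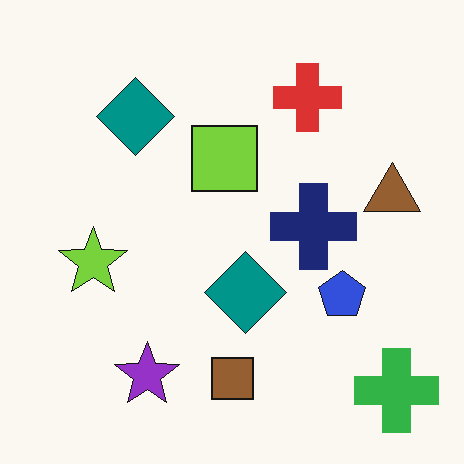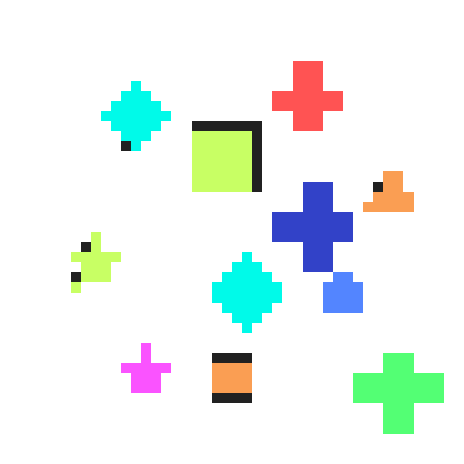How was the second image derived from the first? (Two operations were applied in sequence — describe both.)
The transformation is: coarsely pixelated, then brightened a lot.

Shapes are reduced to large square blocks; fine edges and outlines are lost — a downscale-then-upscale (mosaic) effect. Every pixel — background and shapes alike — is uniformly brightened.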